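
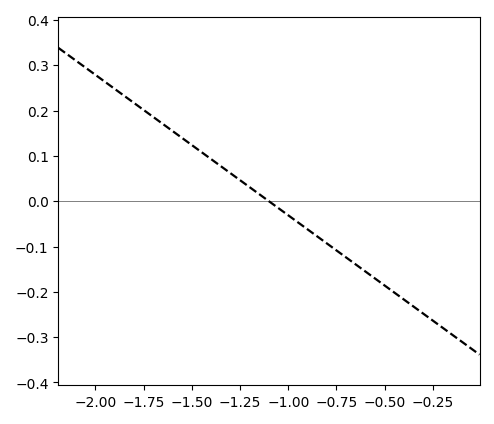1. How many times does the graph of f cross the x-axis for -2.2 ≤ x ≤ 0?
1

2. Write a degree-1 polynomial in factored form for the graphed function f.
y = -0.31(x + 1.1)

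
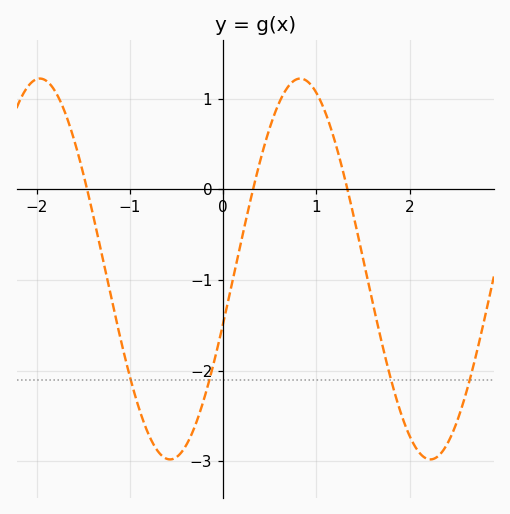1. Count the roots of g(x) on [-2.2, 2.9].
3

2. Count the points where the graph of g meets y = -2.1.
4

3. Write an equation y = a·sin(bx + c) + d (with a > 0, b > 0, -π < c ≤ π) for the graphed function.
y = 2.1sin(2.25x - 0.292) - 0.88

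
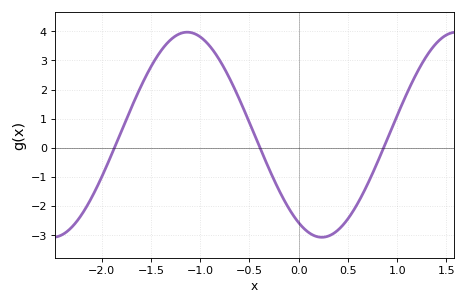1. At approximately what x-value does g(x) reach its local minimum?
0.2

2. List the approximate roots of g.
-1.9, -0.4, 0.9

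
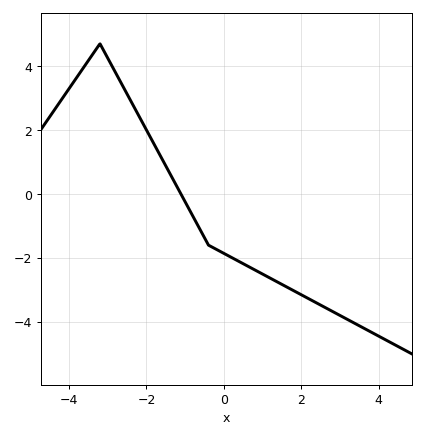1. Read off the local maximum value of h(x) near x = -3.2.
4.7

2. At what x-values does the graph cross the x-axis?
-1.11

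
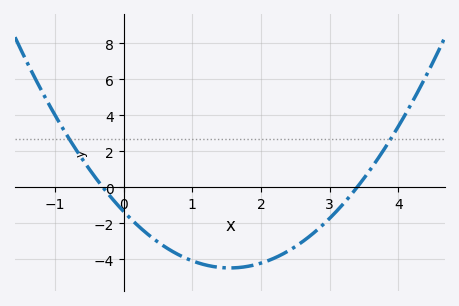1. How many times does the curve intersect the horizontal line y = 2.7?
2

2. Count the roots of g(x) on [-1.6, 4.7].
2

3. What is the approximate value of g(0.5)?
-3.04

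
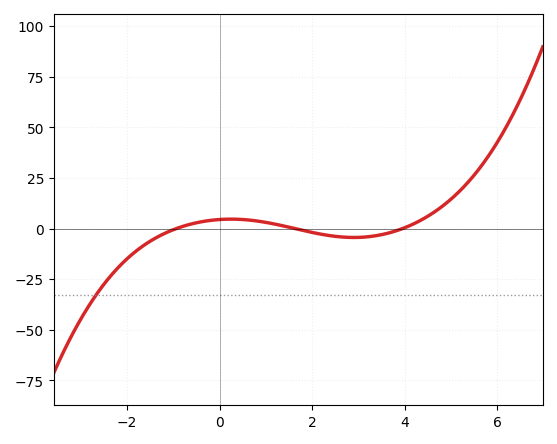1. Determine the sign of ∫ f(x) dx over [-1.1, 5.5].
positive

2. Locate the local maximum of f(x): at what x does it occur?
0.2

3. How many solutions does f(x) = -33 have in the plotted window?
1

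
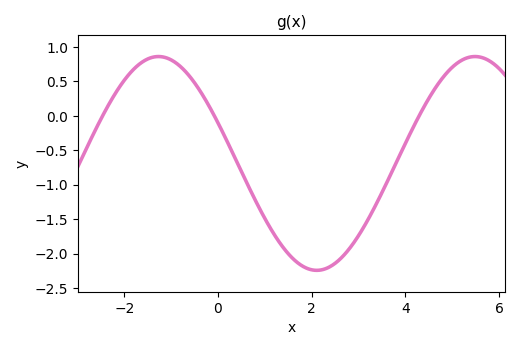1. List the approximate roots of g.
-2.4, 0, 4.2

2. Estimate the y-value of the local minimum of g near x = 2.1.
-2.25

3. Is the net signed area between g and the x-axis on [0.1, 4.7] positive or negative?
negative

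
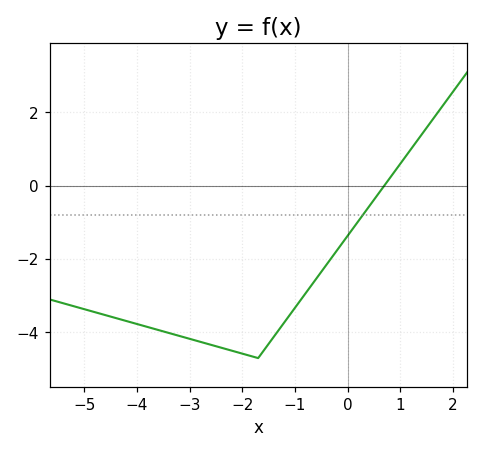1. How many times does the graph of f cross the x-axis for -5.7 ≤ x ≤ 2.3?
1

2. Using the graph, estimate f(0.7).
0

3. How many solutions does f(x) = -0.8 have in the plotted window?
1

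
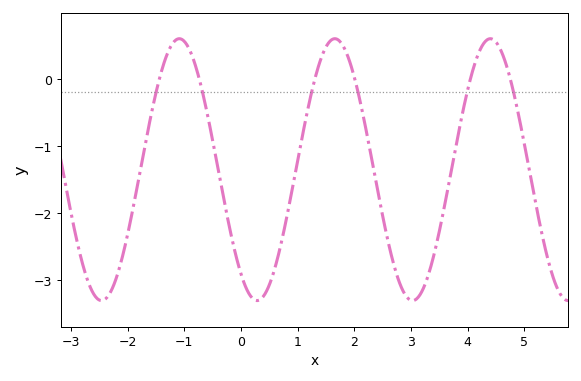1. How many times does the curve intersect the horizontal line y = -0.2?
6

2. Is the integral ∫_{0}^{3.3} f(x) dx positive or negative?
negative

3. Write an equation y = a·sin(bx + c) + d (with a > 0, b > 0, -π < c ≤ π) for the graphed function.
y = 1.95sin(2.3x - 2.2) - 1.35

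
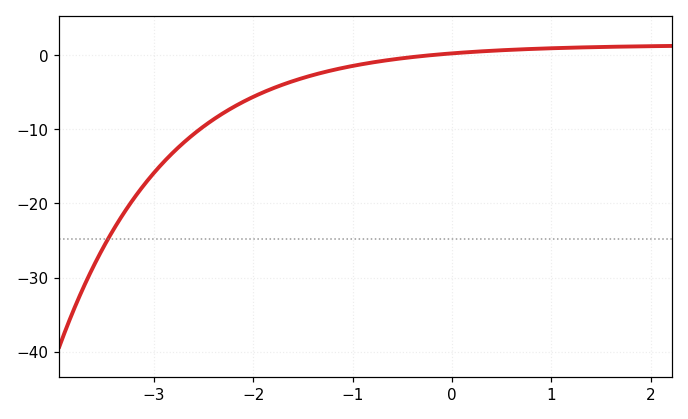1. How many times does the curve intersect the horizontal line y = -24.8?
1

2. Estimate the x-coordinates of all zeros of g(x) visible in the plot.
-0.2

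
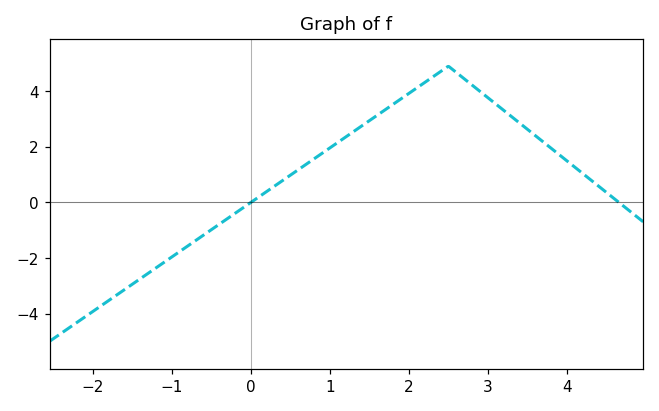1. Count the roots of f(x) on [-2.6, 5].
2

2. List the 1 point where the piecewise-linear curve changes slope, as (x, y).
(2.5, 4.9)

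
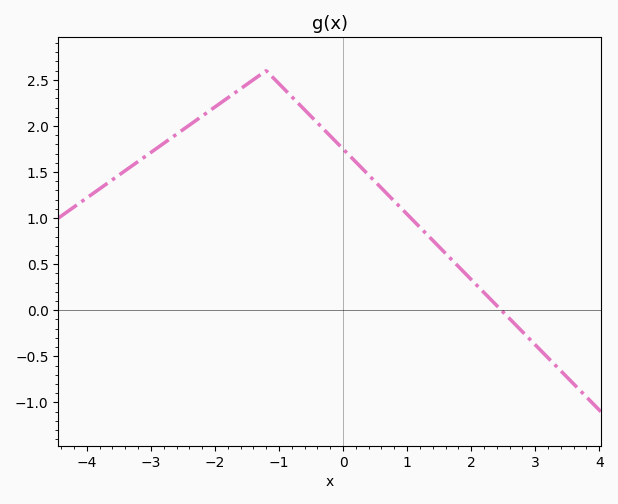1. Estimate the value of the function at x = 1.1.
0.95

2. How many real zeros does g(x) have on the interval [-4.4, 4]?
1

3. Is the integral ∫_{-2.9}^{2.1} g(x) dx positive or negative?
positive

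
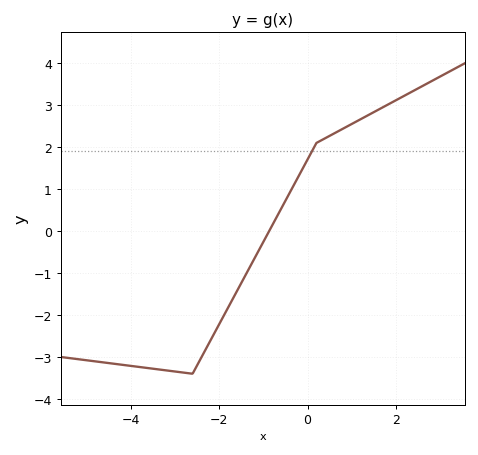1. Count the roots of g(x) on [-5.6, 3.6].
1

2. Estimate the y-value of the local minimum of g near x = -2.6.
-3.4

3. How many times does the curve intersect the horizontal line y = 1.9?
1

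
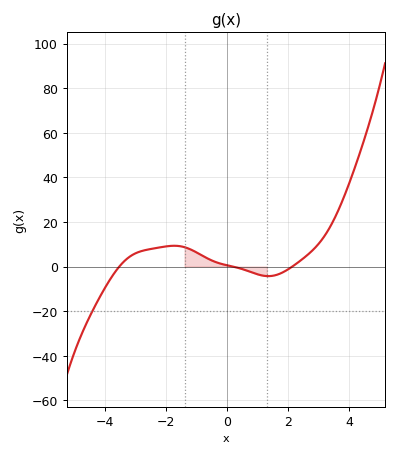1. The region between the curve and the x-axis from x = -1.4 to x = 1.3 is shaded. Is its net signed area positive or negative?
positive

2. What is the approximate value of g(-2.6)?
8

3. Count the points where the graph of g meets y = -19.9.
1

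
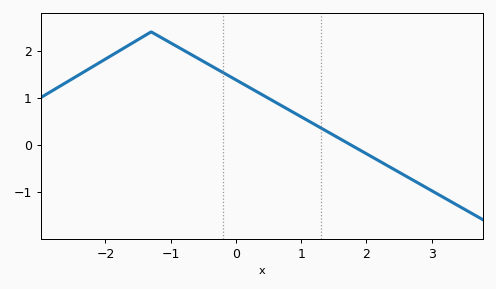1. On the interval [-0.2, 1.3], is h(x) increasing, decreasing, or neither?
decreasing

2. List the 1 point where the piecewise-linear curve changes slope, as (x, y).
(-1.3, 2.4)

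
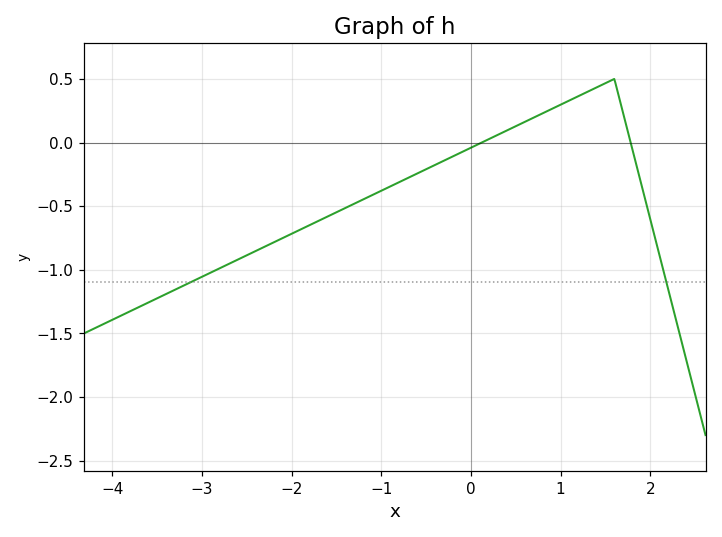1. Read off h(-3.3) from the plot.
-1.16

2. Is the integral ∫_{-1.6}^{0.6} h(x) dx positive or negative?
negative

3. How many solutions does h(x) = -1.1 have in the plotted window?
2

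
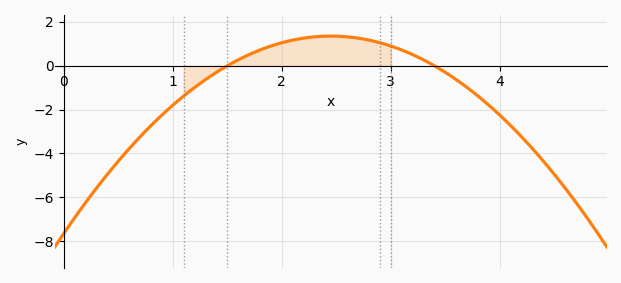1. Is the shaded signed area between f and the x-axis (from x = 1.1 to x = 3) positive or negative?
positive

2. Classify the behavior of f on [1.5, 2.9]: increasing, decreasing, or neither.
neither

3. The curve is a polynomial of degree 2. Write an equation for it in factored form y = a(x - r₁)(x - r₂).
y = -1.5(x - 1.5)(x - 3.4)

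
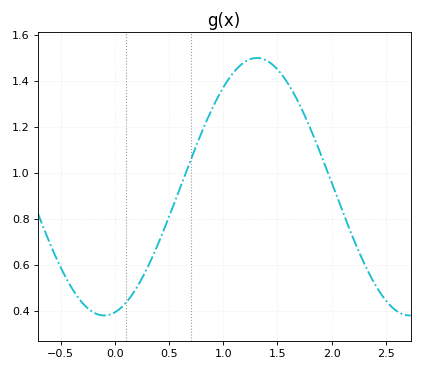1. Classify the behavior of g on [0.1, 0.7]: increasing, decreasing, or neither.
increasing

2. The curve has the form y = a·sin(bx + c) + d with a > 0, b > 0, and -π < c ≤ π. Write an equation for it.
y = 0.56sin(2.23x - 1.35) + 0.94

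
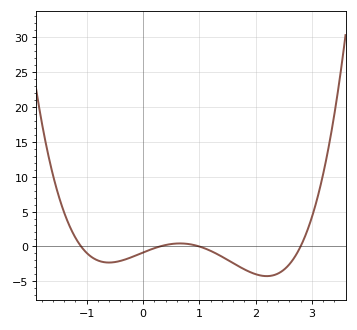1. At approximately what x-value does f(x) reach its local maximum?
0.658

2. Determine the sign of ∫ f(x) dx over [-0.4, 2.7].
negative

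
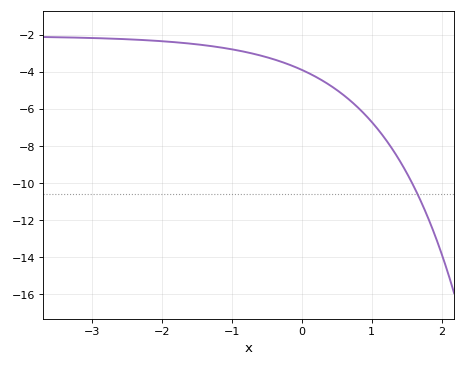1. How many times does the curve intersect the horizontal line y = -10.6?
1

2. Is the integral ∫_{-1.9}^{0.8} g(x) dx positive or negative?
negative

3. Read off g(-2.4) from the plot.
-2.2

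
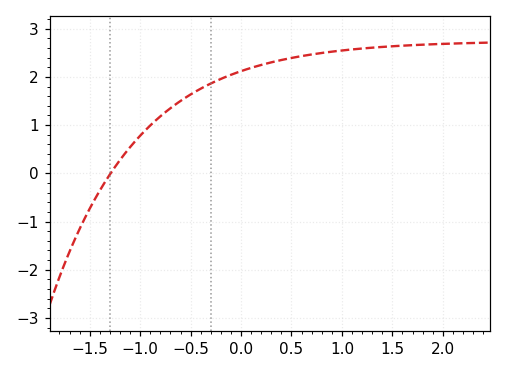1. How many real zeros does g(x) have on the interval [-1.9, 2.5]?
1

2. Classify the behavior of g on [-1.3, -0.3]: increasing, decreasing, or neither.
increasing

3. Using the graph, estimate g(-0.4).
1.8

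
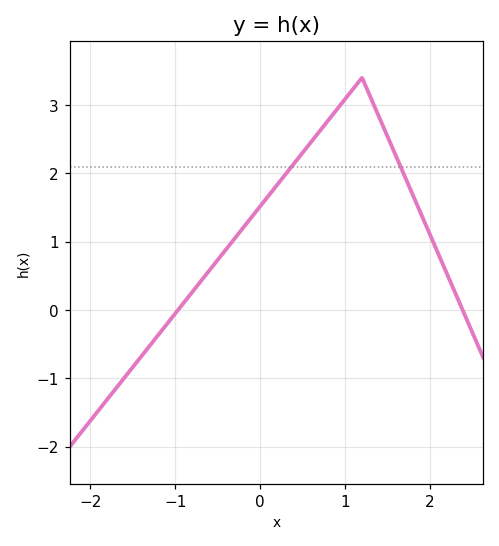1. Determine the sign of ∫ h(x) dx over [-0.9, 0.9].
positive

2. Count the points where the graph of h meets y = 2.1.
2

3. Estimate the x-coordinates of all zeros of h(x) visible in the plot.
-0.966, 2.38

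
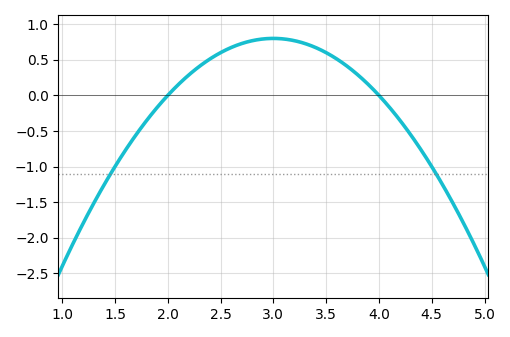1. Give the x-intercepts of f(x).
2, 4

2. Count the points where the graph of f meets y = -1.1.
2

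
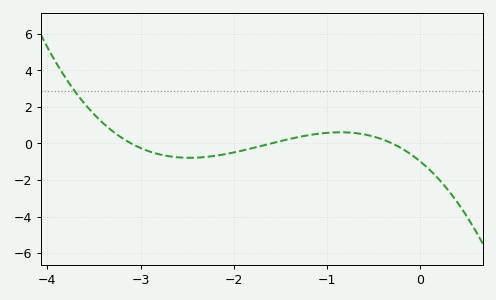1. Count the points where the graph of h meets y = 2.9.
1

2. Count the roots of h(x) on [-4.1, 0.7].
3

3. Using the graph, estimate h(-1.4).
0.247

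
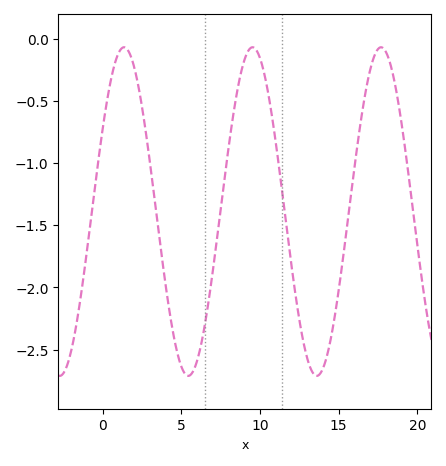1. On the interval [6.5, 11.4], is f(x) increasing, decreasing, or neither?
neither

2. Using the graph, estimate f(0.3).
-0.49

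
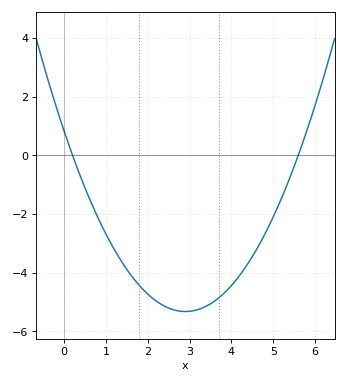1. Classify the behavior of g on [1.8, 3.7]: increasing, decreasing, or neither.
neither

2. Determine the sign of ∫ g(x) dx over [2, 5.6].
negative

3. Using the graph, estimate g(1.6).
-4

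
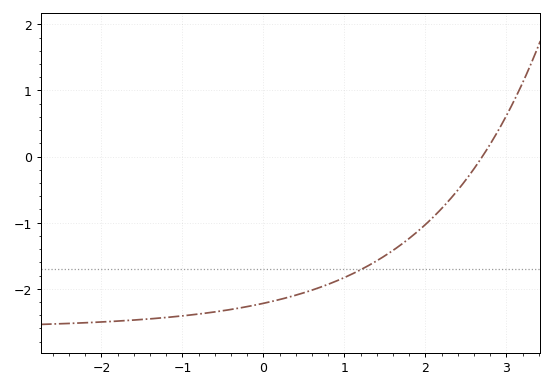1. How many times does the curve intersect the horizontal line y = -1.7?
1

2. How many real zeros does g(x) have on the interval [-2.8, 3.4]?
1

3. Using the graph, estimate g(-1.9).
-2.5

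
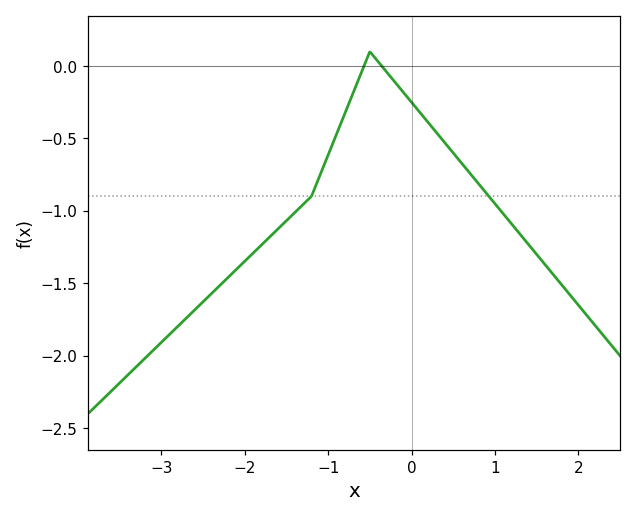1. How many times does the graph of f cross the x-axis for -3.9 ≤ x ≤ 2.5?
2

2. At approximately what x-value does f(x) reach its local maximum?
-0.5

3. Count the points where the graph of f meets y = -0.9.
2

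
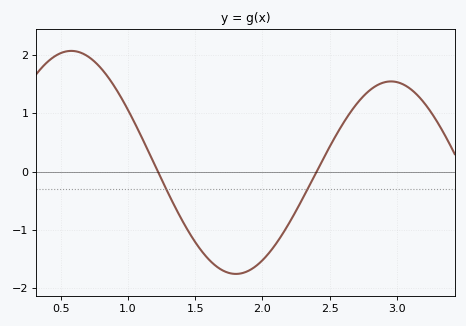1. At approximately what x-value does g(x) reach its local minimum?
1.8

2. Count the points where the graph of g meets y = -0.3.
2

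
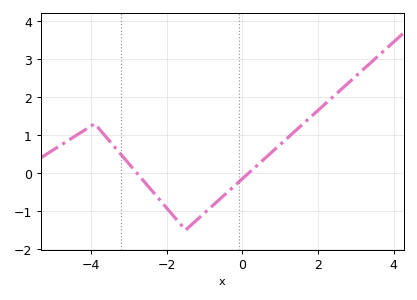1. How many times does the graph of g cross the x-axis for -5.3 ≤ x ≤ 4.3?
2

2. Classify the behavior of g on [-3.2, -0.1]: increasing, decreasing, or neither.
neither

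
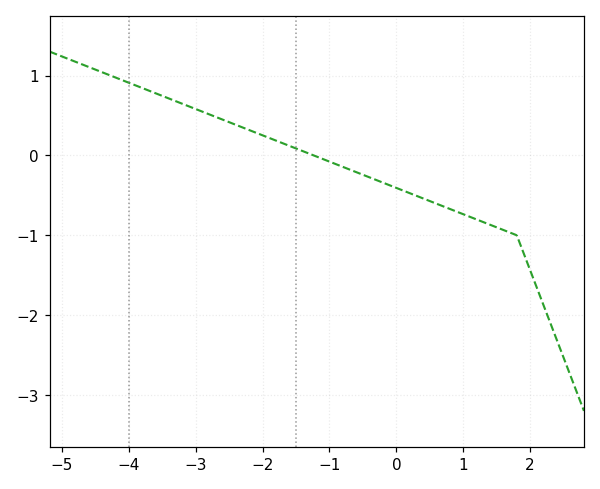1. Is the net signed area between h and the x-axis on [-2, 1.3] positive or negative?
negative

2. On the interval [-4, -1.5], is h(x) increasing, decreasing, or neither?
decreasing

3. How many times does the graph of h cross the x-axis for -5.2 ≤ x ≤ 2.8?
1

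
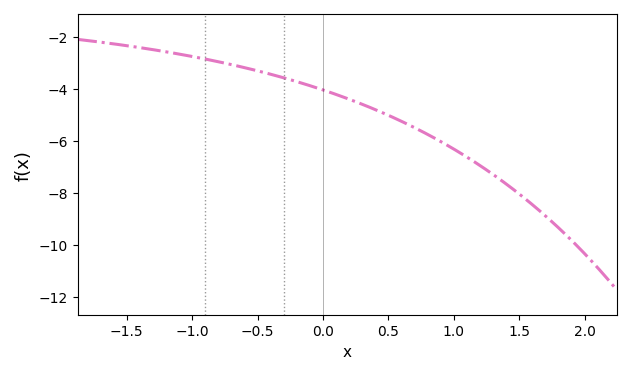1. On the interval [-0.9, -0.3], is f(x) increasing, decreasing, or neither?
decreasing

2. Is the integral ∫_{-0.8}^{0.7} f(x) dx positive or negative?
negative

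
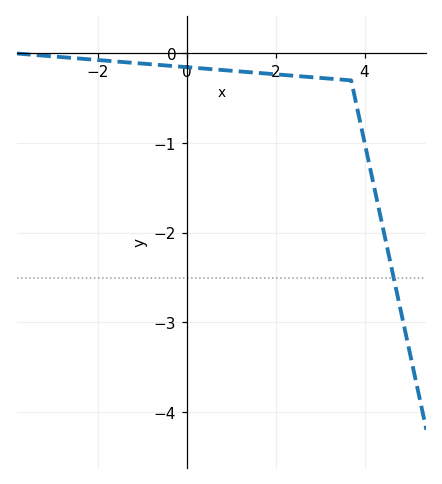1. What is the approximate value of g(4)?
-1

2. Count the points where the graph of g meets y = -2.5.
1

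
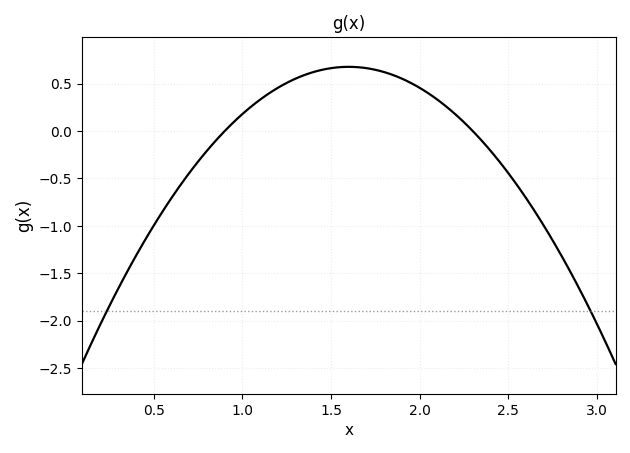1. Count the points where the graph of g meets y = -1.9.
2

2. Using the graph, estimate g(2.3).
0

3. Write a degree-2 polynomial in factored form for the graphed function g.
y = -1.38(x - 0.9)(x - 2.3)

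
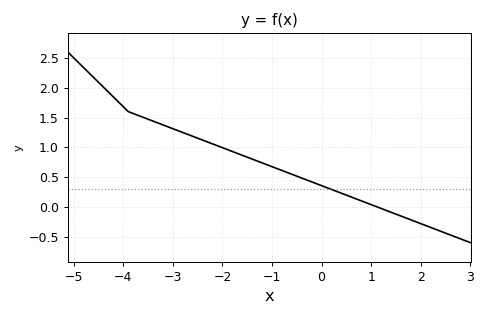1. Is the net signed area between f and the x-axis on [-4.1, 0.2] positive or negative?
positive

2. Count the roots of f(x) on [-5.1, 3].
1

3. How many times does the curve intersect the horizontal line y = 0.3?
1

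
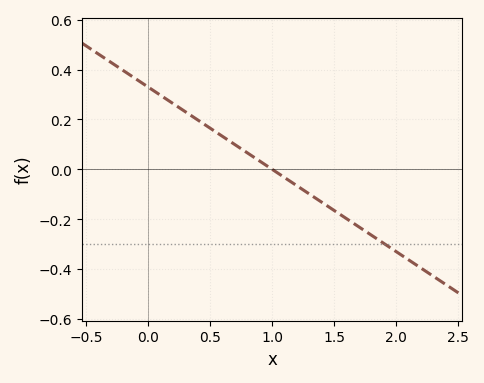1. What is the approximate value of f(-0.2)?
0.396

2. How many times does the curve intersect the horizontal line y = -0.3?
1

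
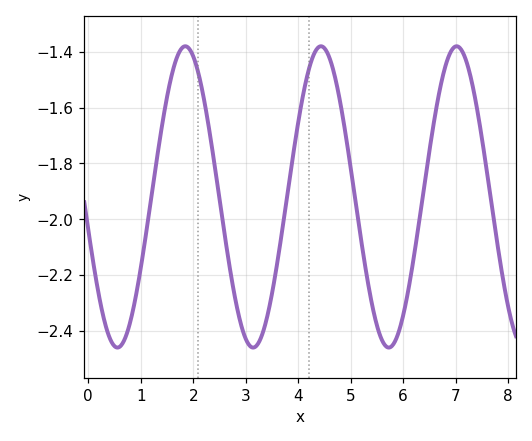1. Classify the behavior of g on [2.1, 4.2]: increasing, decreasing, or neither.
neither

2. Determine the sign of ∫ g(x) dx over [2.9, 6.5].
negative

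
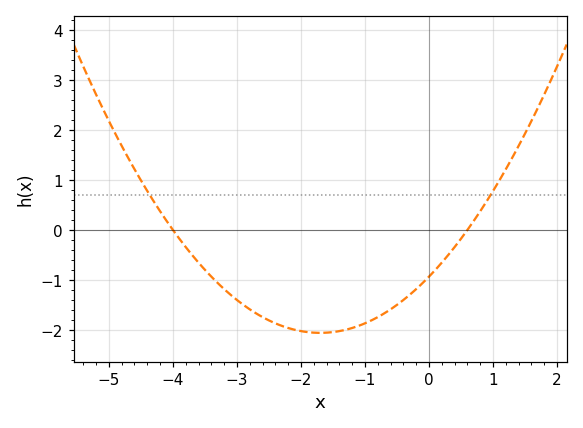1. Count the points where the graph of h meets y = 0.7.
2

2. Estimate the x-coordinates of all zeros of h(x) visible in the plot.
-4, 0.6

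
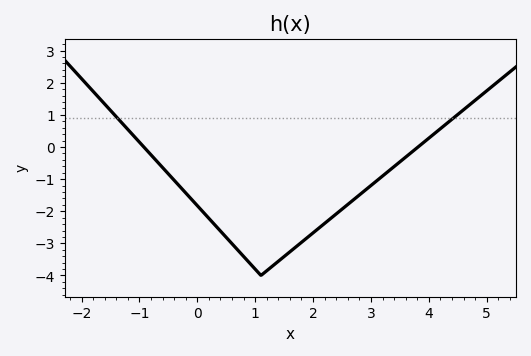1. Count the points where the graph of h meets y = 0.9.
2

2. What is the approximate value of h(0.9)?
-3.6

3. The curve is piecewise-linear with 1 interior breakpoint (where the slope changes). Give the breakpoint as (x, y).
(1.1, -4)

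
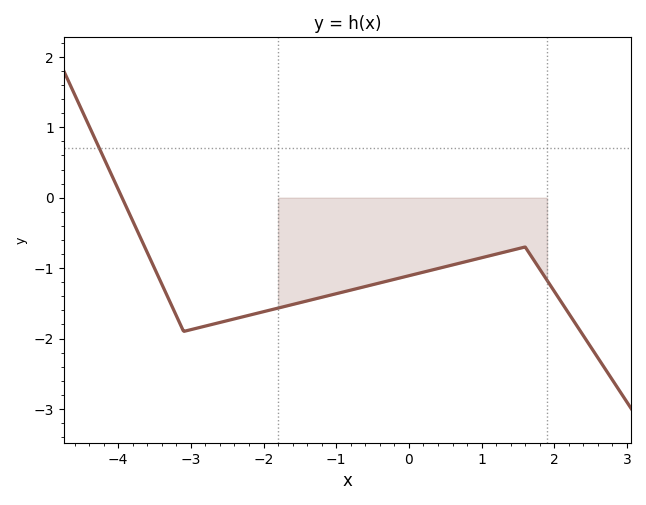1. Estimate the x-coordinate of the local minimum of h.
-3.1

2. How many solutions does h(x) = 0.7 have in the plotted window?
1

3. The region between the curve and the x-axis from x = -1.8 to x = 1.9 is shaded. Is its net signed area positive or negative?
negative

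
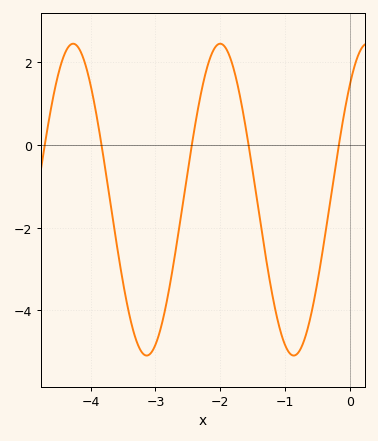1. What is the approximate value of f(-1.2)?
-3.6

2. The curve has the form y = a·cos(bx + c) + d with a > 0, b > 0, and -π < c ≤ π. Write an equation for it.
y = 3.77cos(2.8x - 0.74) - 1.32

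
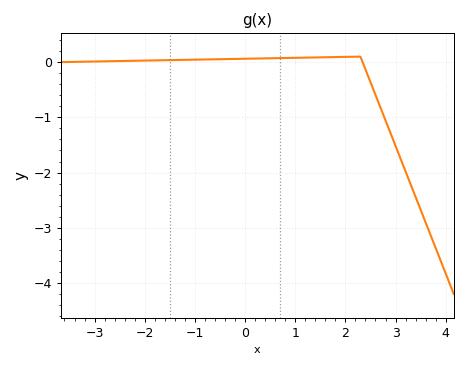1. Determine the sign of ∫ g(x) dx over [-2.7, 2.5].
positive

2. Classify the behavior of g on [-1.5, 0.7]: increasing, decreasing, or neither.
increasing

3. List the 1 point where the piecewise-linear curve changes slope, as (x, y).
(2.3, 0.1)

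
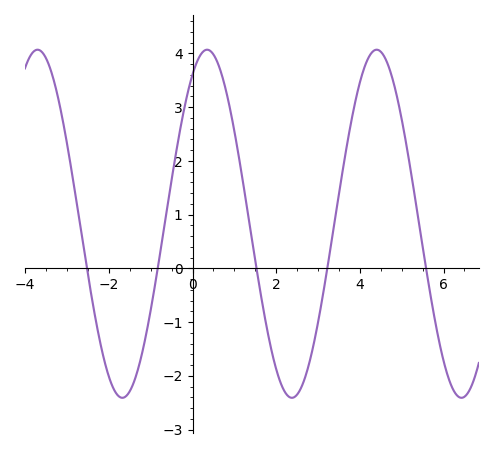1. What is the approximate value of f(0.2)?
4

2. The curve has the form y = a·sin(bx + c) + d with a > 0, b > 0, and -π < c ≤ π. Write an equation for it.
y = 3.24sin(1.6x + 1) + 0.83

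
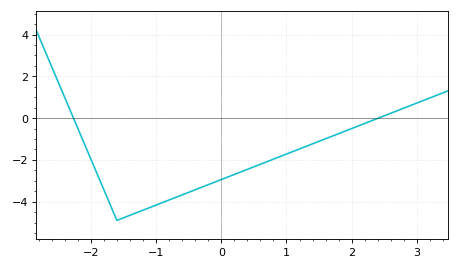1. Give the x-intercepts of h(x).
-2.3, 2.4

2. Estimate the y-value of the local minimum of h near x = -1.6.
-4.8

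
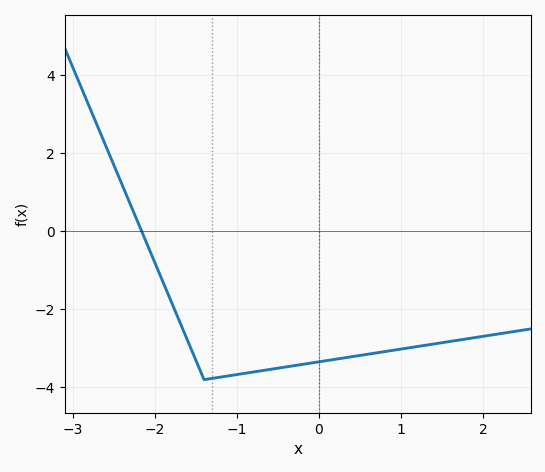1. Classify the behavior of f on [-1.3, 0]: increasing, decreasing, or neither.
increasing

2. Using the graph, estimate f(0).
-3.4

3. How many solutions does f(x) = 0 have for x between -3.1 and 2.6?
1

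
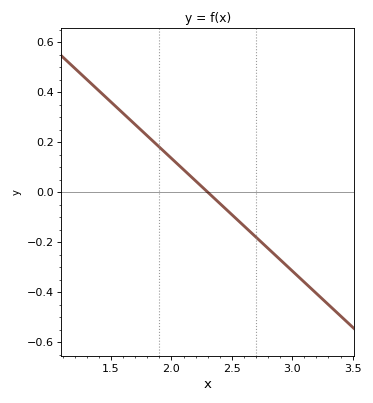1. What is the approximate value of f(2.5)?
-0.1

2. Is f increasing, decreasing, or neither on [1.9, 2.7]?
decreasing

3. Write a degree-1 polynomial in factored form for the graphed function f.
y = -0.45(x - 2.3)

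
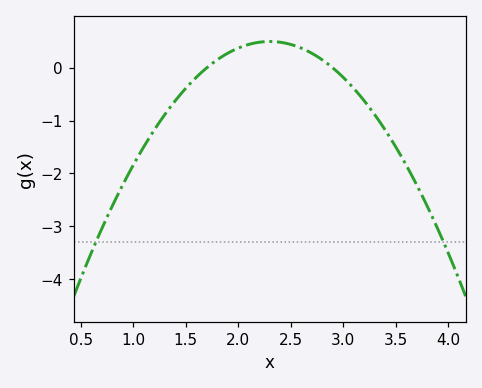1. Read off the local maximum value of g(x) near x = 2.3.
0.497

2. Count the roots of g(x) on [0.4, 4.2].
2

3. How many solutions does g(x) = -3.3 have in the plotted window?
2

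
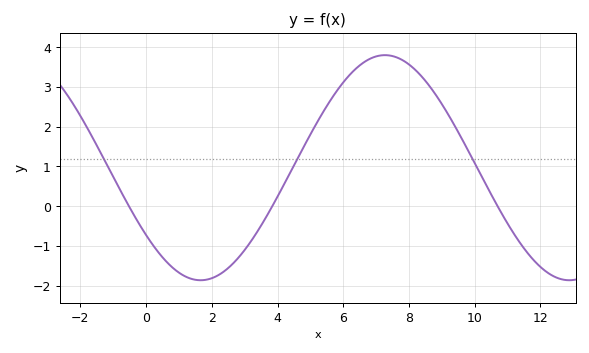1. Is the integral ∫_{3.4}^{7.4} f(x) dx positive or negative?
positive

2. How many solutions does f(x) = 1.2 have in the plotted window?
3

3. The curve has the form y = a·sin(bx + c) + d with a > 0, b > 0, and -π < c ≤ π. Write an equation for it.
y = 2.83sin(0.56x - 2.5) + 0.97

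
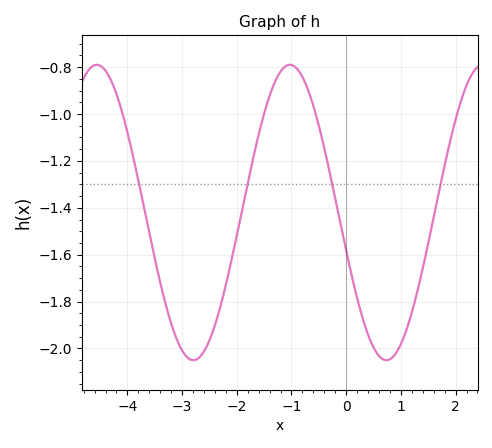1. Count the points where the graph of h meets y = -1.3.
4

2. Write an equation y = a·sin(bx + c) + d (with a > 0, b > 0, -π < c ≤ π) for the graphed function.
y = 0.63sin(1.8x - 2.9) - 1.42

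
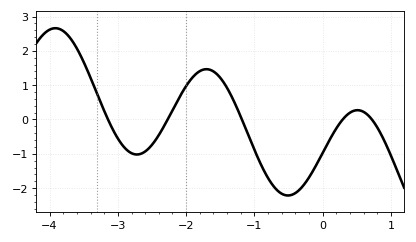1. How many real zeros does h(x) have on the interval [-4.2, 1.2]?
5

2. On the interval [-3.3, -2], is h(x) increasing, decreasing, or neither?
neither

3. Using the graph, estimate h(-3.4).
1.21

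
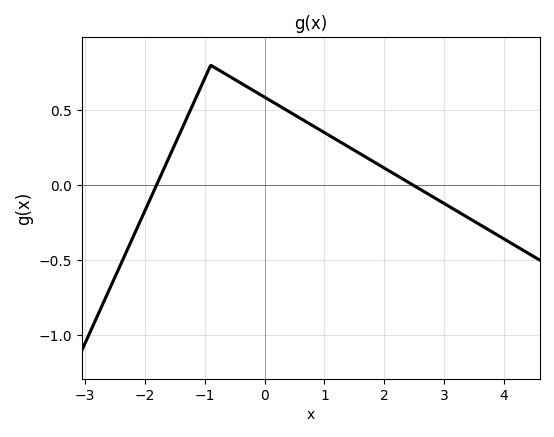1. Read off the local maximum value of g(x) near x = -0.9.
0.799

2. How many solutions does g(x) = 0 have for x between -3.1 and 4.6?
2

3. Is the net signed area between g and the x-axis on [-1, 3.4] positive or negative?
positive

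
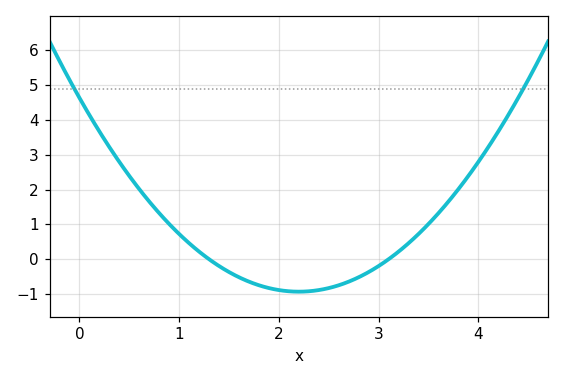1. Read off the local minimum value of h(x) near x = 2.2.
-0.931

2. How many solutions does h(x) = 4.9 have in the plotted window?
2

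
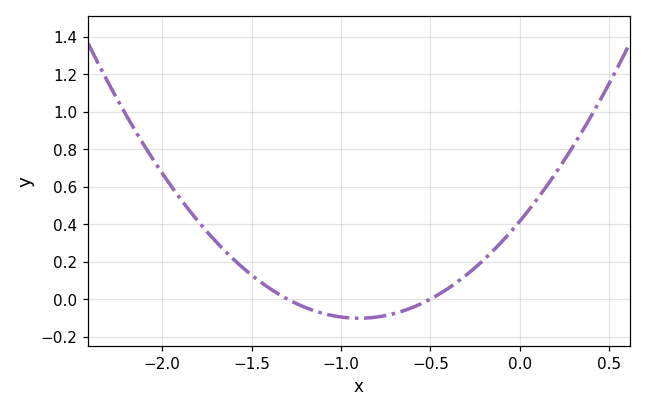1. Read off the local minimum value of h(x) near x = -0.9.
-0.102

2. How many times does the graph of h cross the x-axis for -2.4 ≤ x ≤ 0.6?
2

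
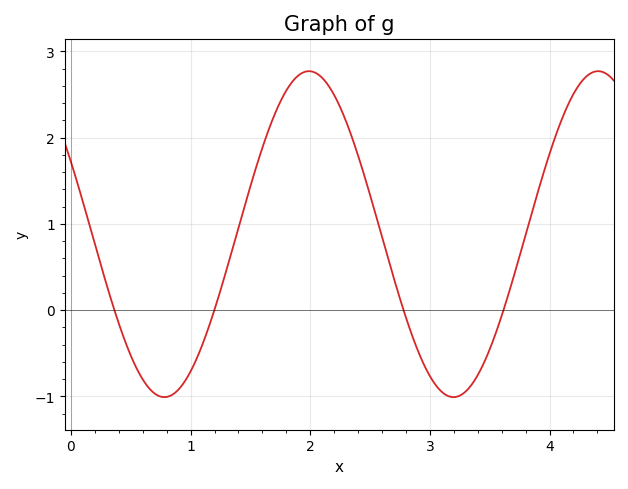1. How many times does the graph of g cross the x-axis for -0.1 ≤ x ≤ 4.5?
4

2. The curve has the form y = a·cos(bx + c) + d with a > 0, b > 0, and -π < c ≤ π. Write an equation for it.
y = 1.89cos(2.6x + 1.11) + 0.88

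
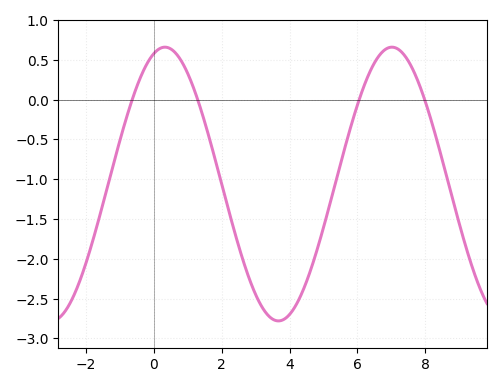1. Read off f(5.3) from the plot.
-1.13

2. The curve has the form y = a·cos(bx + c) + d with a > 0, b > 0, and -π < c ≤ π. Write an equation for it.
y = 1.72cos(0.94x - 0.312) - 1.06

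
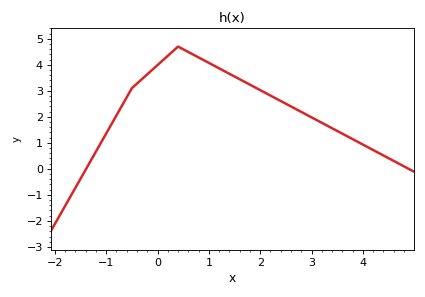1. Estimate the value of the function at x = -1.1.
1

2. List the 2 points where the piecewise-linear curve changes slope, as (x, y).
(-0.5, 3.1); (0.4, 4.7)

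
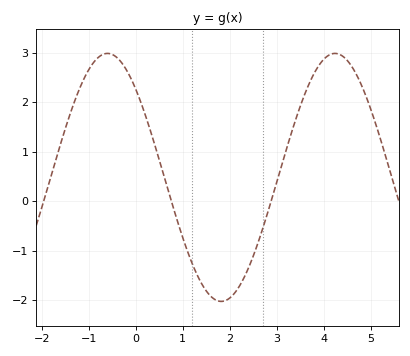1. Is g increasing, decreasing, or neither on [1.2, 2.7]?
neither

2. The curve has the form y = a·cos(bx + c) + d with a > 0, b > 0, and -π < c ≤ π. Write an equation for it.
y = 2.51cos(1.3x + 0.78) + 0.48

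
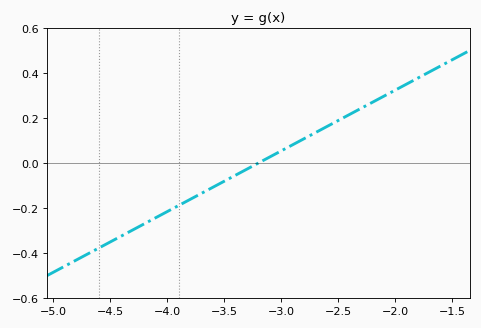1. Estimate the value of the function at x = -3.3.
-0.027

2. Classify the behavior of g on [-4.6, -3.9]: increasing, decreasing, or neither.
increasing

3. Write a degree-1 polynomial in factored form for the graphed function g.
y = 0.27(x + 3.2)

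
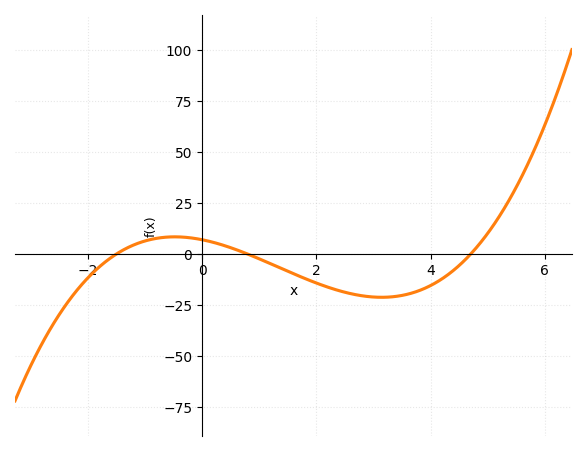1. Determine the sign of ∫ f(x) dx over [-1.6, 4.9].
negative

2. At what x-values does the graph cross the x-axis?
-1.6, 0.8, 4.8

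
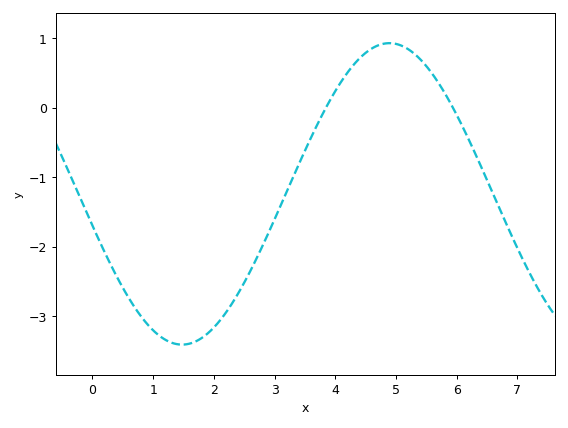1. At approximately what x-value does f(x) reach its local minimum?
1.48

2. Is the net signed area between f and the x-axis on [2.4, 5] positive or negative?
negative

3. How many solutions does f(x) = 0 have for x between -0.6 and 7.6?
2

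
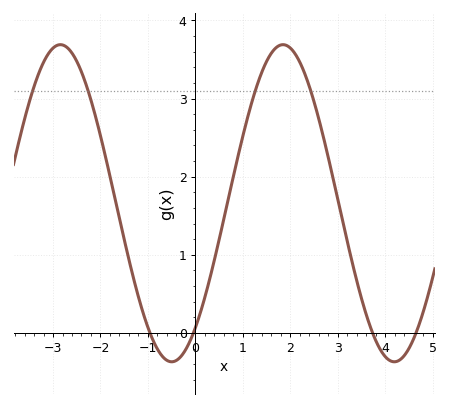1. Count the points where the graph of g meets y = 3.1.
4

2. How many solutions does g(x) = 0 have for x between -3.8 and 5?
4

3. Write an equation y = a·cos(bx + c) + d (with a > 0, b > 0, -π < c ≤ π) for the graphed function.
y = 2.03cos(1.34x - 2.47) + 1.66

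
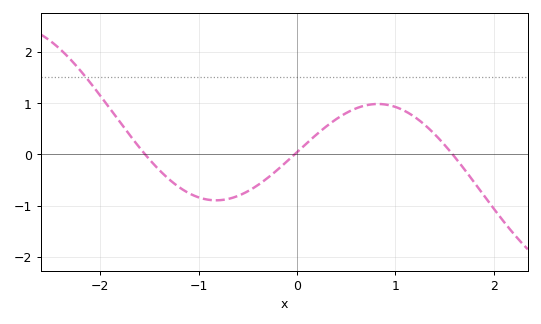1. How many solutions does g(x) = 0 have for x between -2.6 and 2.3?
3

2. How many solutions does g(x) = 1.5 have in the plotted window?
1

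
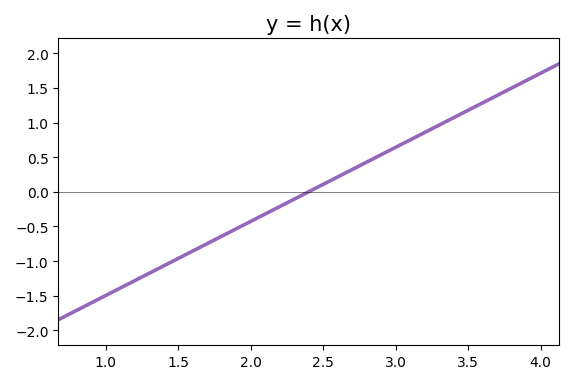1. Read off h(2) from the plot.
-0.45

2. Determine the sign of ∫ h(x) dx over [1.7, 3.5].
positive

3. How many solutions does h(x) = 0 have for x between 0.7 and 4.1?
1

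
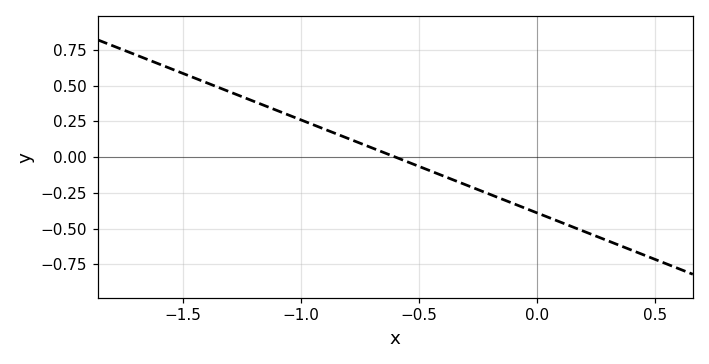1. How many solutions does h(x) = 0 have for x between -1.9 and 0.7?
1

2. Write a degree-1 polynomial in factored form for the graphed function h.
y = -0.65(x + 0.6)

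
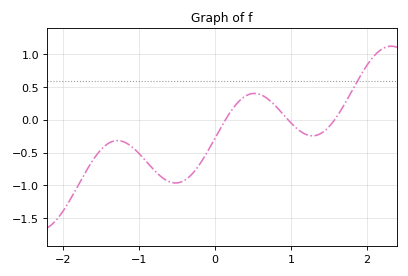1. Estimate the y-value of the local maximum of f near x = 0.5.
0.403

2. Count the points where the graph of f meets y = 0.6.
1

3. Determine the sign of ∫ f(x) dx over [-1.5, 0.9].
negative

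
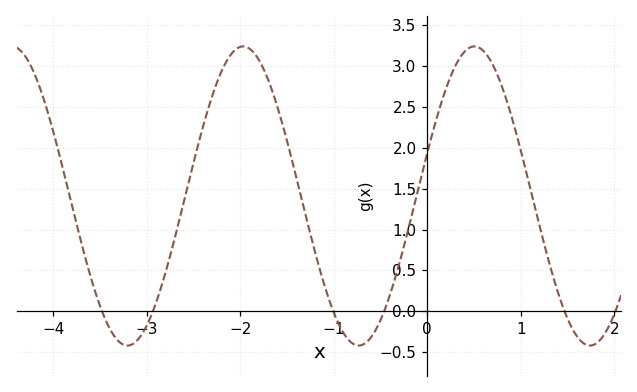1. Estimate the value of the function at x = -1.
0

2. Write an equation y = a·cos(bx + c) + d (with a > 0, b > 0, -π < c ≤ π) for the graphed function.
y = 1.83cos(2.5x - 1.3) + 1.41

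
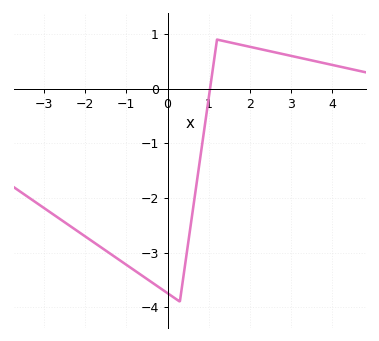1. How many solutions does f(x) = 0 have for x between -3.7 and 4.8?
1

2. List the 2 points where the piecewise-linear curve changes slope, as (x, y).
(0.3, -3.9); (1.2, 0.9)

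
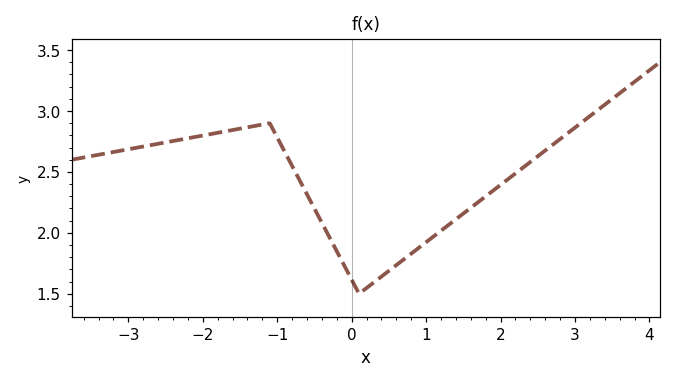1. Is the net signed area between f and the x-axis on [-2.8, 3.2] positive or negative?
positive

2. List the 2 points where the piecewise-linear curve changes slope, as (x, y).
(-1.1, 2.9); (0.1, 1.5)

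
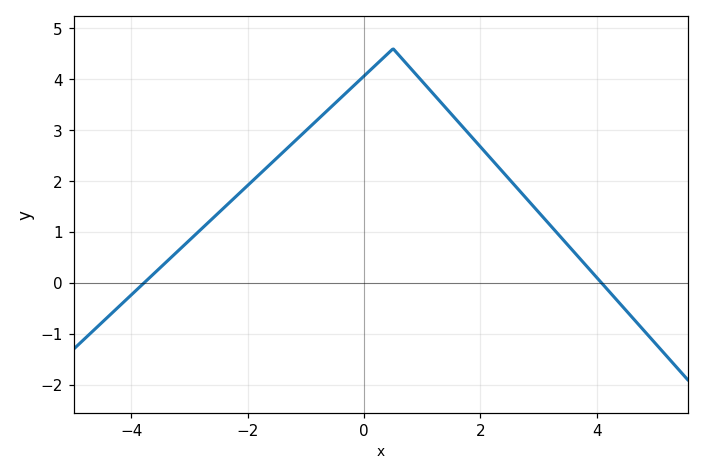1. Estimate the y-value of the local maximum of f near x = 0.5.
4.6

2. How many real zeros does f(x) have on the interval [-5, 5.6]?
2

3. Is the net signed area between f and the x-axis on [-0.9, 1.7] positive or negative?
positive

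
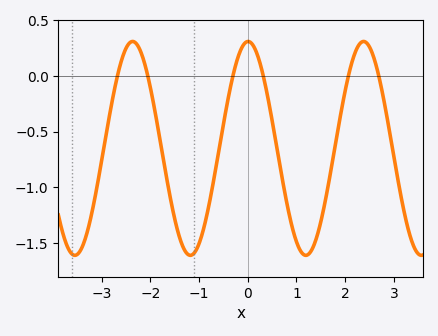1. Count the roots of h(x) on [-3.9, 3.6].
6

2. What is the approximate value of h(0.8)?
-1.13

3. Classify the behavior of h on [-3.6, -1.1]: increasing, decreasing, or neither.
neither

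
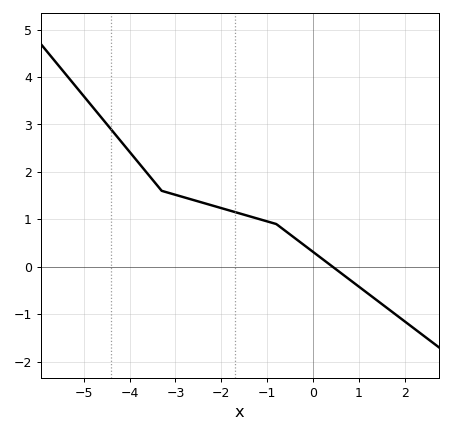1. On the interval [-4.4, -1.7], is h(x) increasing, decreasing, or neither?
decreasing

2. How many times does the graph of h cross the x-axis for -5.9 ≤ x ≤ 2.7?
1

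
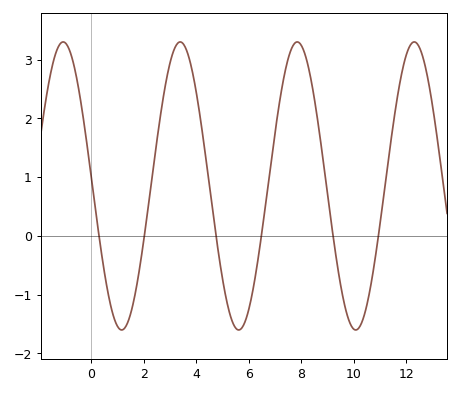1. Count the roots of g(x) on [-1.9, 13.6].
6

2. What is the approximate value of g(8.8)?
1.41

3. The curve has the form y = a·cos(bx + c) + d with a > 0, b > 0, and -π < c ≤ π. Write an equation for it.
y = 2.45cos(1.41x + 1.5) + 0.85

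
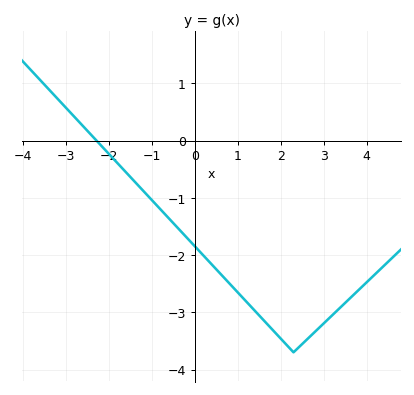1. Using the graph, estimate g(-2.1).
-0.149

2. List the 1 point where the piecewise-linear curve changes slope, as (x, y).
(2.3, -3.7)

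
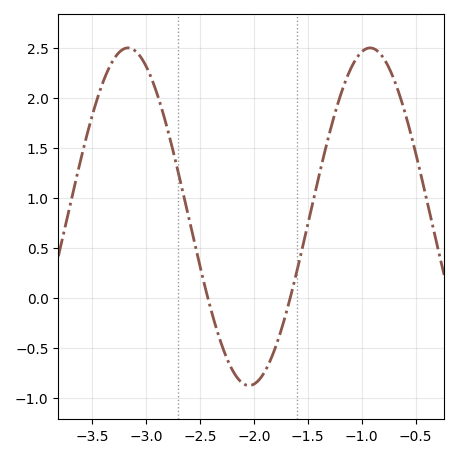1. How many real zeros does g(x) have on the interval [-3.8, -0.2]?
2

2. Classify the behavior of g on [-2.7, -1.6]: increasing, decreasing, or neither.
neither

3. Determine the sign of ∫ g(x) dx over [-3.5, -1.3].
positive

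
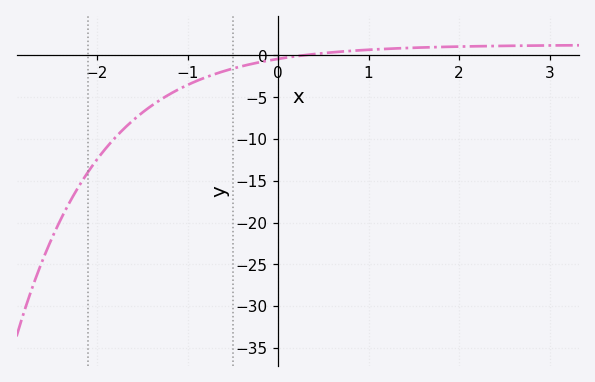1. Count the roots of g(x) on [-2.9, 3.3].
1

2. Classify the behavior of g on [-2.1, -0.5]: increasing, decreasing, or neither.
increasing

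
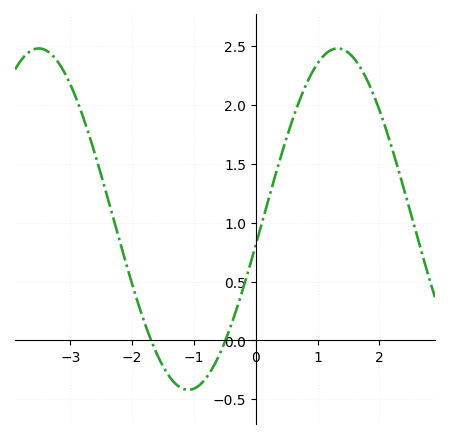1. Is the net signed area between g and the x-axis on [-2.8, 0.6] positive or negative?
positive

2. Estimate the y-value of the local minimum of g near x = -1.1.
-0.4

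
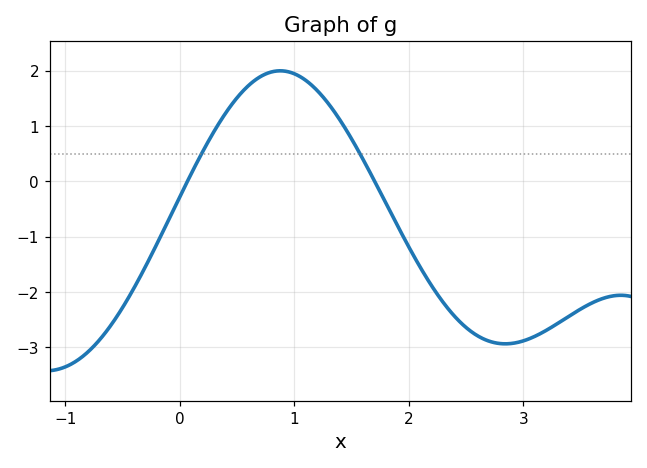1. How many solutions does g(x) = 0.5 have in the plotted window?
2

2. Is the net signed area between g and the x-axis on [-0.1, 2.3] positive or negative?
positive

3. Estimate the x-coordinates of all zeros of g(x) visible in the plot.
0.065, 1.7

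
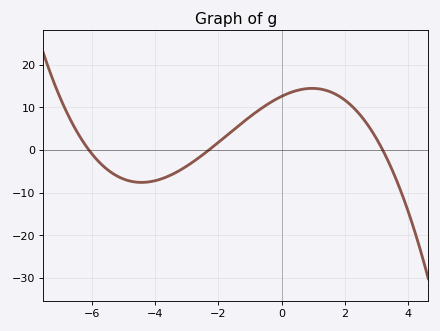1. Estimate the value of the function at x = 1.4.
14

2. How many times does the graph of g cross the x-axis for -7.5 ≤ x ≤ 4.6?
3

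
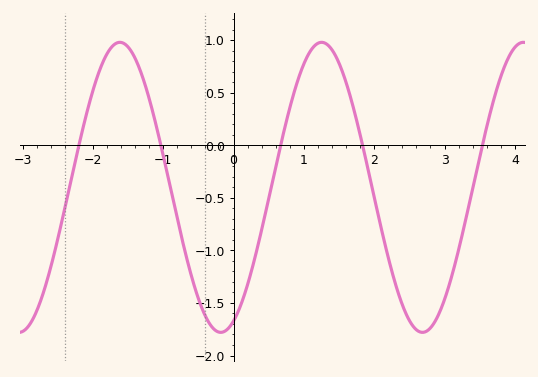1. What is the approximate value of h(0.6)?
-0.202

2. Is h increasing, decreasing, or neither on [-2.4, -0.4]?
neither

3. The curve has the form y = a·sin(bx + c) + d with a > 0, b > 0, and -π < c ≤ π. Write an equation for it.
y = 1.38sin(2.19x - 1.17) - 0.4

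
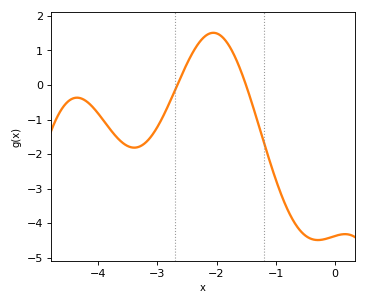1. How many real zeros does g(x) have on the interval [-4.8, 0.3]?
2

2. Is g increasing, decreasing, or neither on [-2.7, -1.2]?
neither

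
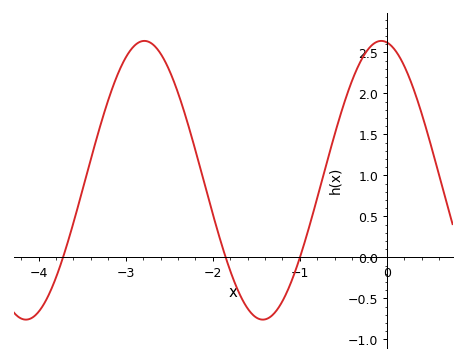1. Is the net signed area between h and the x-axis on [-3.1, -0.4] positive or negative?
positive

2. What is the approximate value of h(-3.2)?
1.9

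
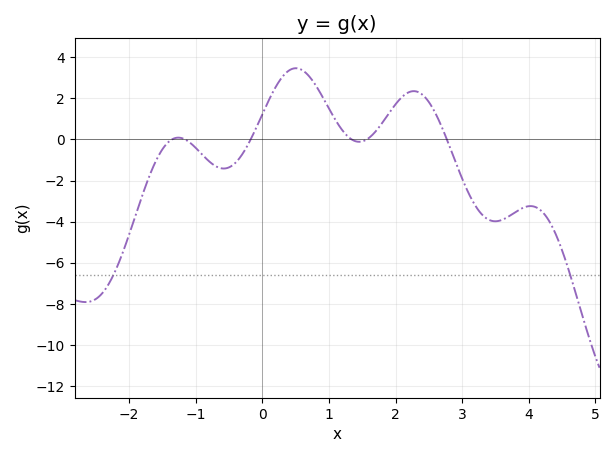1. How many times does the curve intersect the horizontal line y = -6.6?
2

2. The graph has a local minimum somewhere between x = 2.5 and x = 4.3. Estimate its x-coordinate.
3.4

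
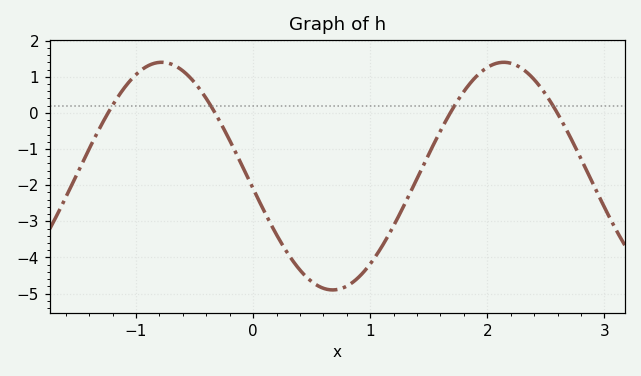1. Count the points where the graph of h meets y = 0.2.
4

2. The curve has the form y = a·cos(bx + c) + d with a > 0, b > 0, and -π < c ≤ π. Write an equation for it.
y = 3.15cos(2.1x + 1.7) - 1.75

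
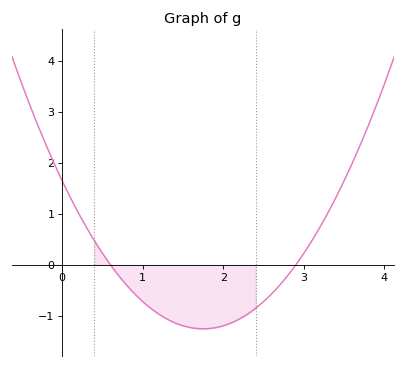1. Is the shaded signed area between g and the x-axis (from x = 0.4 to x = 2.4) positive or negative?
negative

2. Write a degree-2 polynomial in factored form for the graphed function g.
y = 0.95(x - 0.6)(x - 2.9)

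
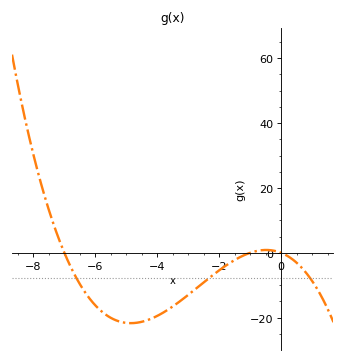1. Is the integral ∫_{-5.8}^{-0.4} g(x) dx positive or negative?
negative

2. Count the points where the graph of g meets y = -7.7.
3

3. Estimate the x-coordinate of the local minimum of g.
-4.8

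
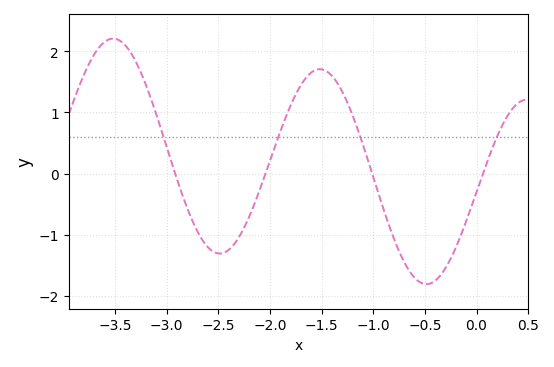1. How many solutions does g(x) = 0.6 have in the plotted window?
4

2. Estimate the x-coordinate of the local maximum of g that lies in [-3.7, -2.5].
-3.5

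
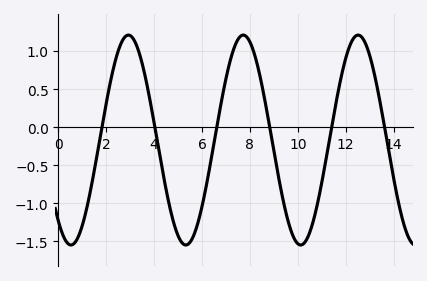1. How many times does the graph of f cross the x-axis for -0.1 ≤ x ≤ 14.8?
6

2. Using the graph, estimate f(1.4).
-0.741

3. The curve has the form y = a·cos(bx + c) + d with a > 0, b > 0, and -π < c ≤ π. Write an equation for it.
y = 1.38cos(1.31x + 2.45) - 0.17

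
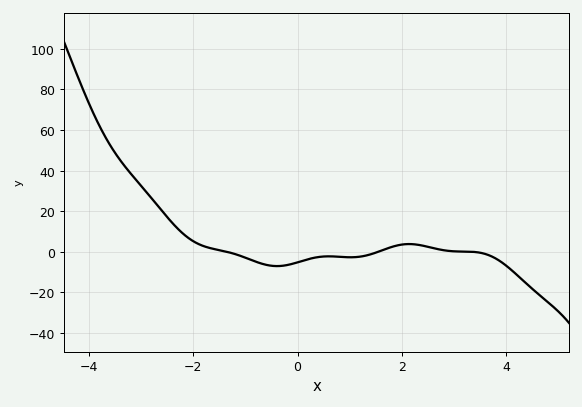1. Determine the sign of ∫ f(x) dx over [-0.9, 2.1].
negative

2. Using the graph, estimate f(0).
-6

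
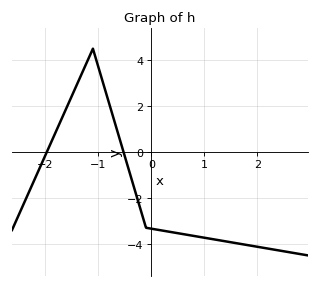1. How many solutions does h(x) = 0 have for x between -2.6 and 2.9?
2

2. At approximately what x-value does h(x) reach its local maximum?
-1.1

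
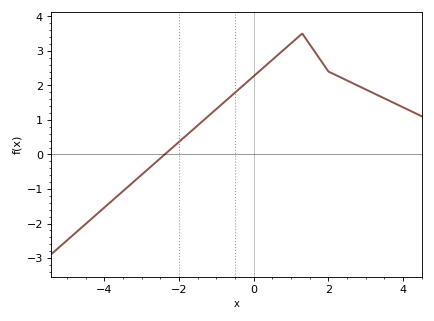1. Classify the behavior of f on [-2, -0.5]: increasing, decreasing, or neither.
increasing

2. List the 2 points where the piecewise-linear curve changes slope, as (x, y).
(1.3, 3.5); (2, 2.4)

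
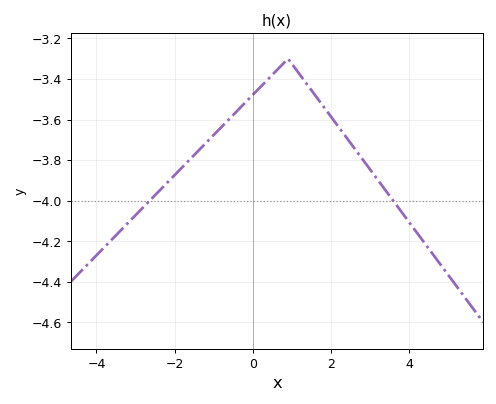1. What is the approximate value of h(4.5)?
-4.24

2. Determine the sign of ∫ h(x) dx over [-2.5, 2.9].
negative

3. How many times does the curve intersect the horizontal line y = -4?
2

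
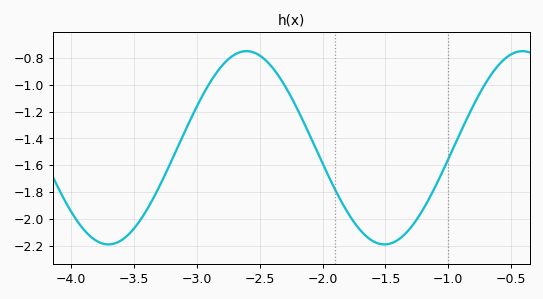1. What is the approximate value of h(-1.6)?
-2.16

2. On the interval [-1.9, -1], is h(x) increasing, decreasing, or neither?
neither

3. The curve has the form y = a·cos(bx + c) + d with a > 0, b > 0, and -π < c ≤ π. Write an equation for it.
y = 0.72cos(2.9x + 1.2) - 1.47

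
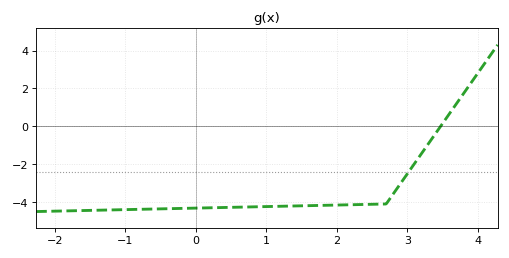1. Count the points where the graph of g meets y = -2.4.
1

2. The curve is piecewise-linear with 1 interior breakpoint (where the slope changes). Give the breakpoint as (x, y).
(2.7, -4.1)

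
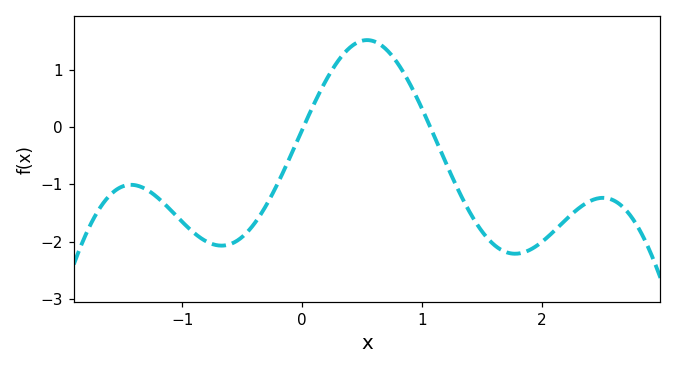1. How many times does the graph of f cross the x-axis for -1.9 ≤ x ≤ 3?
2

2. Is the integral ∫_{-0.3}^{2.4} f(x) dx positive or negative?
negative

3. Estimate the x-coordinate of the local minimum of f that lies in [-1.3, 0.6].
-0.671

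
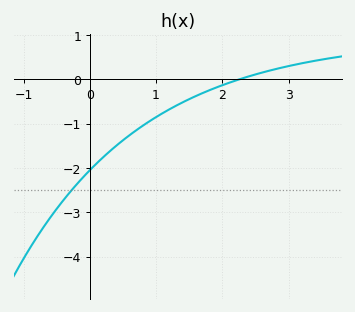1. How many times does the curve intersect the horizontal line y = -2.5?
1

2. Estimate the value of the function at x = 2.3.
0.022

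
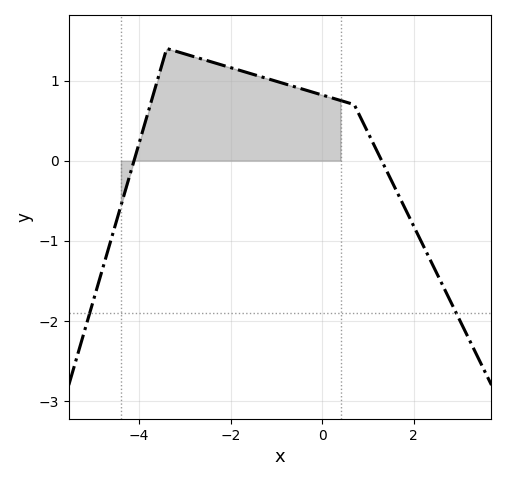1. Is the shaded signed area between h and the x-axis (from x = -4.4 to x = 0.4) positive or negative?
positive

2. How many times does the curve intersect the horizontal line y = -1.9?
2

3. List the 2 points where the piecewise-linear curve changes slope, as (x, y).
(-3.4, 1.4); (0.7, 0.7)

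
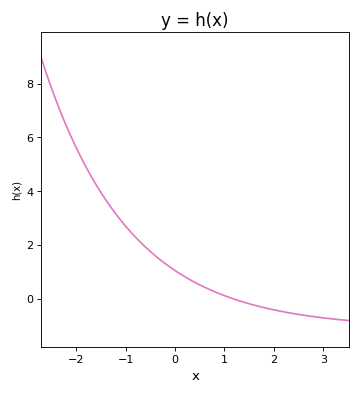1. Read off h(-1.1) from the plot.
2.91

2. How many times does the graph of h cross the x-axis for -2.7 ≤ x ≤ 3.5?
1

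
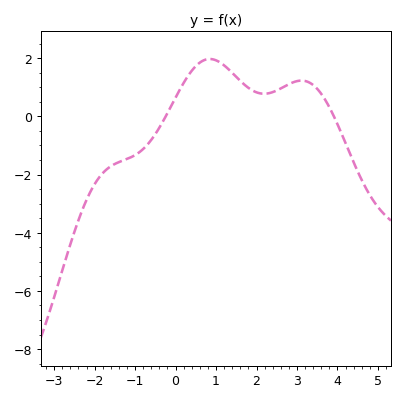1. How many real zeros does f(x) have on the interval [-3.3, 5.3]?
2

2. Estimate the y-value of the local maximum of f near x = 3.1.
1.23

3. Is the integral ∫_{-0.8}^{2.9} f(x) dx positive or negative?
positive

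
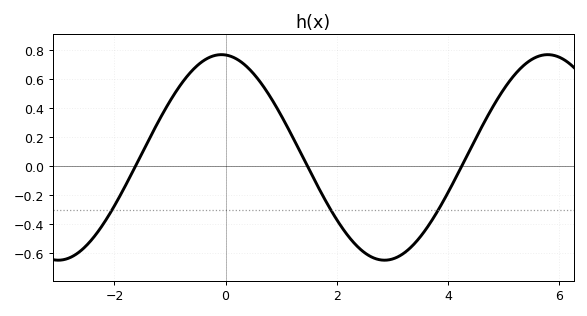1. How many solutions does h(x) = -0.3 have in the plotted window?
3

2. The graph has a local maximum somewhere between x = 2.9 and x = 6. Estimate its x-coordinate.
5.8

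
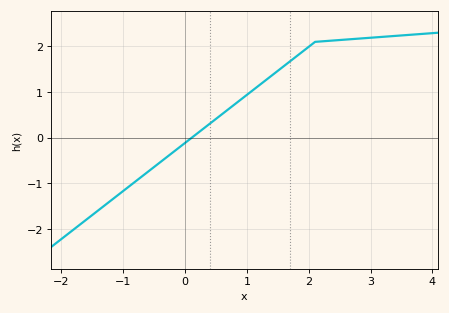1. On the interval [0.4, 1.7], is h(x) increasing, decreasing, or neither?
increasing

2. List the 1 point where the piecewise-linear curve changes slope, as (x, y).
(2.1, 2.1)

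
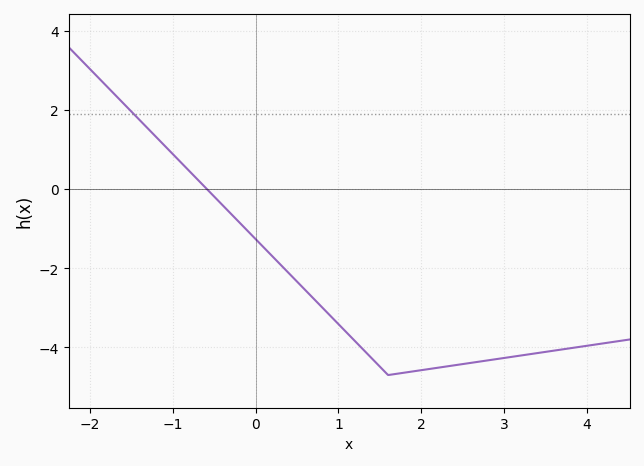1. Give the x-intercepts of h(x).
-0.585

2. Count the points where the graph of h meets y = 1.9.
1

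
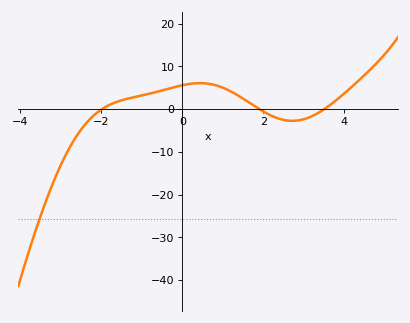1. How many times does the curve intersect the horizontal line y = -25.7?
1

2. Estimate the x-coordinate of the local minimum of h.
2.72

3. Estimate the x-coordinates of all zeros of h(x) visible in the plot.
-1.98, 1.9, 3.51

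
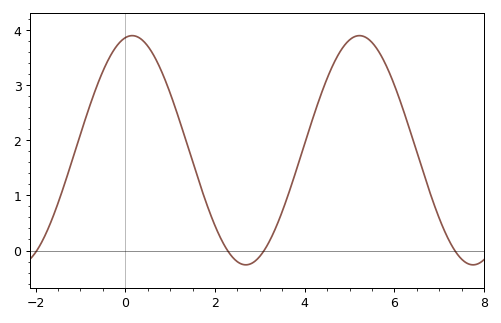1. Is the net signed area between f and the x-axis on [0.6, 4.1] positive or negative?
positive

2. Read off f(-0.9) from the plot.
2.36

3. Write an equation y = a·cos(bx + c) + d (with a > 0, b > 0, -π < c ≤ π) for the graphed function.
y = 2.08cos(1.24x - 0.192) + 1.82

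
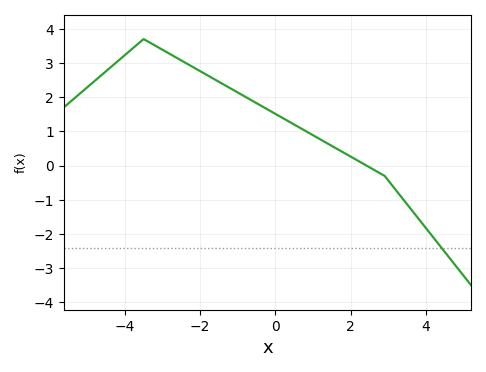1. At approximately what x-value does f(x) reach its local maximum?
-3.5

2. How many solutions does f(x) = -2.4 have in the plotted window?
1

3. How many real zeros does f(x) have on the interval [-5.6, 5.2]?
1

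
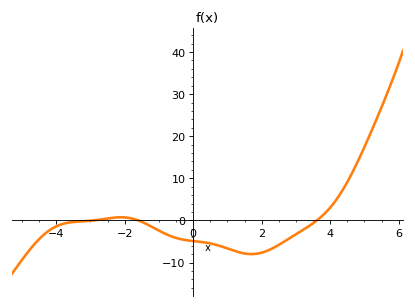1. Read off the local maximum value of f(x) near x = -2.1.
1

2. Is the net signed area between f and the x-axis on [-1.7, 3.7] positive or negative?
negative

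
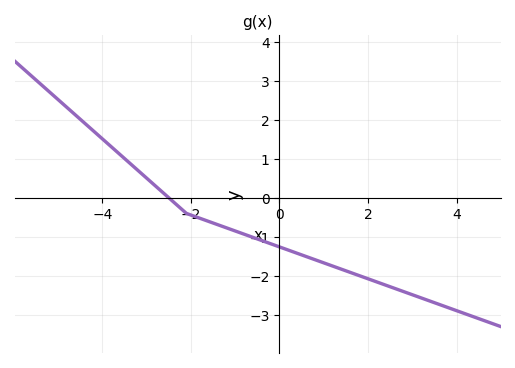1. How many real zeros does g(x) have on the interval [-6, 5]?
1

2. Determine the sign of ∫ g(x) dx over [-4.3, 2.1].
negative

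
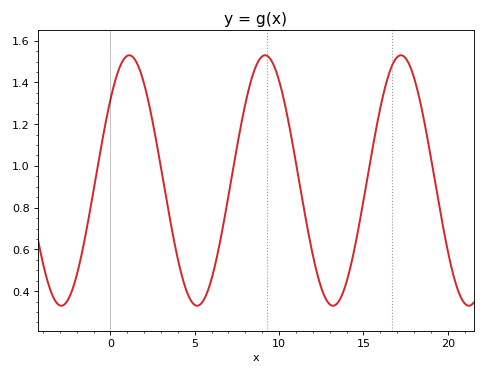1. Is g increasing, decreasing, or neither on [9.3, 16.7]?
neither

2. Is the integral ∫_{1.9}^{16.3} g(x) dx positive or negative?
positive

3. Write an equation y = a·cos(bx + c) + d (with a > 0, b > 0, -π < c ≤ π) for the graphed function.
y = 0.6cos(0.78x - 0.87) + 0.93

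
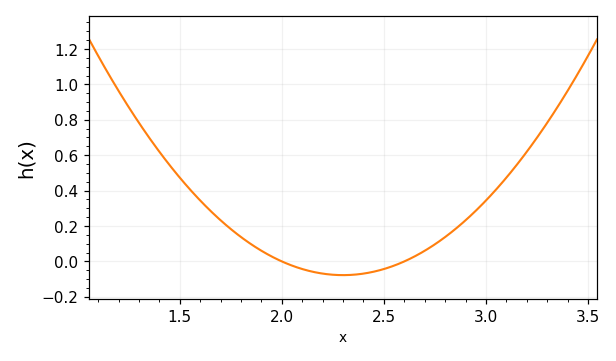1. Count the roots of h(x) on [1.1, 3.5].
2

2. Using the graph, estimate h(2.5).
-0.043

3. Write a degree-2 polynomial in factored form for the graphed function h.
y = 0.86(x - 2)(x - 2.6)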